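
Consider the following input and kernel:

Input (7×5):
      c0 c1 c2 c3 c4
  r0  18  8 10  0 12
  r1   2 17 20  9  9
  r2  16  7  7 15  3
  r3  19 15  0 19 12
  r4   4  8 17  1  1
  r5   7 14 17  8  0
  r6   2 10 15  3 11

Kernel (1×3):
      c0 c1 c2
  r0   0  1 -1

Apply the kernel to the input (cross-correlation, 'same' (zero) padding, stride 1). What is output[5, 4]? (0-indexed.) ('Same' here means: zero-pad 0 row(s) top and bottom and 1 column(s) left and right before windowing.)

The receptive field on the zero-padded input at this output position is [8 0 0]. Elementwise product with the kernel and sum: 0·1 + 0·-1.

0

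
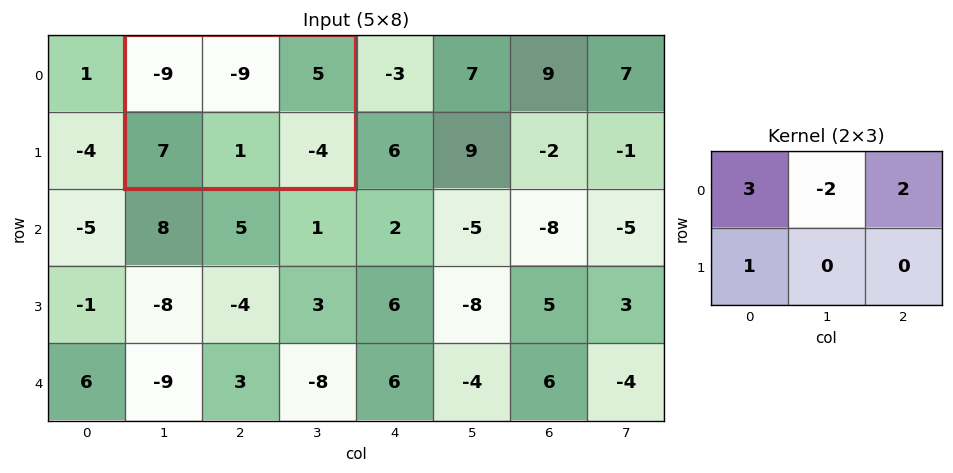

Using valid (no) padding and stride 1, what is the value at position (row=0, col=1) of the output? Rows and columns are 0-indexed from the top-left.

8

The receptive field on the input at this output position is [-9 -9 5 / 7 1 -4]. Elementwise product with the kernel and sum: -9·3 + -9·-2 + 5·2 + 7·1.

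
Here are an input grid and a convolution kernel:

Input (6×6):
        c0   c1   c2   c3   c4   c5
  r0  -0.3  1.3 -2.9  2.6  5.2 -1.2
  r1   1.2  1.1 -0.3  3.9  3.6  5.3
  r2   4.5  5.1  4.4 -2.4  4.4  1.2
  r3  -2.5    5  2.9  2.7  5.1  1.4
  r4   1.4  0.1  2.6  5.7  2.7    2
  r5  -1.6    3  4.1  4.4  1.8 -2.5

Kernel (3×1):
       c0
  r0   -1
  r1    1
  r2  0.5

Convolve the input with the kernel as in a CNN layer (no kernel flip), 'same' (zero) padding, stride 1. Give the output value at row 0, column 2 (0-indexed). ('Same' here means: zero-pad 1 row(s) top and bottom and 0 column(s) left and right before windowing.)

-3.05

The receptive field on the zero-padded input at this output position is [0 / -2.9 / -0.3]. Elementwise product with the kernel and sum: 0·-1 + -2.9·1 + -0.3·0.5.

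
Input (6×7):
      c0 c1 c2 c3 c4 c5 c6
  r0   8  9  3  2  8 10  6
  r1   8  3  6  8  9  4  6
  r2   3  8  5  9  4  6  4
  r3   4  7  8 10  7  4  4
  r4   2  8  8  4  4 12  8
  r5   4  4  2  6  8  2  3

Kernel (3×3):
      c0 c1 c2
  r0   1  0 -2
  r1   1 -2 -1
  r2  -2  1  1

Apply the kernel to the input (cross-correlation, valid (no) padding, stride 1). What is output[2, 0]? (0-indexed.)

The receptive field on the input at this output position is [3 8 5 / 4 7 8 / 2 8 8]. Elementwise product with the kernel and sum: 3·1 + 5·-2 + 4·1 + 7·-2 + 8·-1 + 2·-2 + 8·1 + 8·1.

-13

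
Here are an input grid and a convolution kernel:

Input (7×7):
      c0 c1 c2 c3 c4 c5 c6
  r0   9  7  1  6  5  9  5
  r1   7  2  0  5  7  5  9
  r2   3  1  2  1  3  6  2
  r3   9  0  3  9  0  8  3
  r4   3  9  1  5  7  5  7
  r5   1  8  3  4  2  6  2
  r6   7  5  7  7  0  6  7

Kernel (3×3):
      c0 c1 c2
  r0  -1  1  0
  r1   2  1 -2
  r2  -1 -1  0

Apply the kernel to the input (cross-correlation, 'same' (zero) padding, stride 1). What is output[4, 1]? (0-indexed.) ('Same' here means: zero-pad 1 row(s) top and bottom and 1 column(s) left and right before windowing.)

The receptive field on the zero-padded input at this output position is [9 0 3 / 3 9 1 / 1 8 3]. Elementwise product with the kernel and sum: 9·-1 + 0·1 + 3·2 + 9·1 + 1·-2 + 1·-1 + 8·-1.

-5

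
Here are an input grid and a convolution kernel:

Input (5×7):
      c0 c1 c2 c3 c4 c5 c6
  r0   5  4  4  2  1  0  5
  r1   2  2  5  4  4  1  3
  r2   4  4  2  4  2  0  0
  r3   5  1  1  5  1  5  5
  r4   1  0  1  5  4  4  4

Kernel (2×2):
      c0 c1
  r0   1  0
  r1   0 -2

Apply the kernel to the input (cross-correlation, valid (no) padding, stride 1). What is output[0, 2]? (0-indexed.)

-4

The receptive field on the input at this output position is [4 2 / 5 4]. Elementwise product with the kernel and sum: 4·1 + 4·-2.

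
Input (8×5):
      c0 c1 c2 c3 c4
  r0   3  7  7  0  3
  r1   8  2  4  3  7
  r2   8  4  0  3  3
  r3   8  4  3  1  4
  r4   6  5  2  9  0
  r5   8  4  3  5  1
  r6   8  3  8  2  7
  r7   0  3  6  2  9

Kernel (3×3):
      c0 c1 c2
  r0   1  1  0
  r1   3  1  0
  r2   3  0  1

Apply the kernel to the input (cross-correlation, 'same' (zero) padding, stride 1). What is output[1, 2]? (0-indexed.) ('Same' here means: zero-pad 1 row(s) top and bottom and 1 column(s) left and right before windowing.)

The receptive field on the zero-padded input at this output position is [7 7 0 / 2 4 3 / 4 0 3]. Elementwise product with the kernel and sum: 7·1 + 7·1 + 2·3 + 4·1 + 4·3 + 3·1.

39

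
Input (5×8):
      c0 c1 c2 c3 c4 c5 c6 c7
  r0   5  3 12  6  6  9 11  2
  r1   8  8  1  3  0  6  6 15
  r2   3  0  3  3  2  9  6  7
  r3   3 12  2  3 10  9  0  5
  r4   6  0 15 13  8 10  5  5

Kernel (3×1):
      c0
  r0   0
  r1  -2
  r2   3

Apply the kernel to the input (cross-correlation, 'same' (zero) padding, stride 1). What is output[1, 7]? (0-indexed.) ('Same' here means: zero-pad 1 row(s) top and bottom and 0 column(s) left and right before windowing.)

The receptive field on the zero-padded input at this output position is [2 / 15 / 7]. Elementwise product with the kernel and sum: 15·-2 + 7·3.

-9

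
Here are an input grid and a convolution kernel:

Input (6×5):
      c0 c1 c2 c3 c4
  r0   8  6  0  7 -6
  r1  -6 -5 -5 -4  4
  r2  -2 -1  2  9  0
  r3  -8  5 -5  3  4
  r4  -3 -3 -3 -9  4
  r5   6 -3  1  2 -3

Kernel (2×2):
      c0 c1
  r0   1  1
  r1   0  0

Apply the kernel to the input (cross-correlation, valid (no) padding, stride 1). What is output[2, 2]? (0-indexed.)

The receptive field on the input at this output position is [2 9 / -5 3]. Elementwise product with the kernel and sum: 2·1 + 9·1.

11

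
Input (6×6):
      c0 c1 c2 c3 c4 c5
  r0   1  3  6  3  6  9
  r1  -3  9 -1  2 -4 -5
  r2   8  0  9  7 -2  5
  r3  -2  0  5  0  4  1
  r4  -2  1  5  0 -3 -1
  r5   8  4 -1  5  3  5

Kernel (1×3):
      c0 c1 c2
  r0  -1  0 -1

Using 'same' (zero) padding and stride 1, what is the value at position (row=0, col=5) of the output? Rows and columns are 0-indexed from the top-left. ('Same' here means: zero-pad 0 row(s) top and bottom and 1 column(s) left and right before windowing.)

The receptive field on the zero-padded input at this output position is [6 9 0]. Elementwise product with the kernel and sum: 6·-1 + 0·-1.

-6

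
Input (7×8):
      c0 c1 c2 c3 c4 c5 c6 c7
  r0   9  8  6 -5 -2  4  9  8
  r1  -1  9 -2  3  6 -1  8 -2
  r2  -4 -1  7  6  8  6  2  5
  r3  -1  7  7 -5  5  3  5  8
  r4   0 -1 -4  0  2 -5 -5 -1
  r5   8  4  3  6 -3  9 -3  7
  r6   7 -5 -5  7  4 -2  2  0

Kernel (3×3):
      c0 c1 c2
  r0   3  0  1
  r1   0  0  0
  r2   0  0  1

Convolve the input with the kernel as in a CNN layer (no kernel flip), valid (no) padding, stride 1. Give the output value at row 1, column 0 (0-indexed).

2

The receptive field on the input at this output position is [-1 9 -2 / -4 -1 7 / -1 7 7]. Elementwise product with the kernel and sum: -1·3 + -2·1 + 7·1.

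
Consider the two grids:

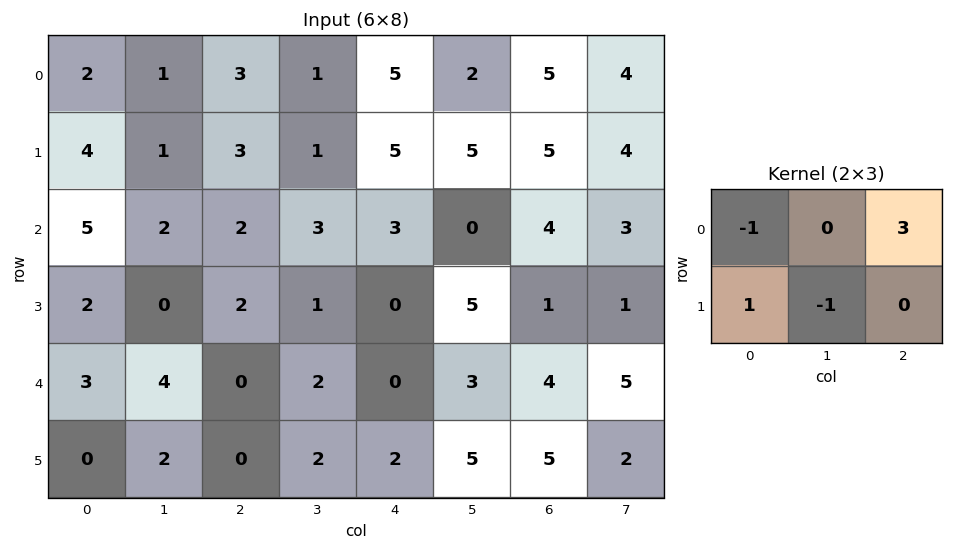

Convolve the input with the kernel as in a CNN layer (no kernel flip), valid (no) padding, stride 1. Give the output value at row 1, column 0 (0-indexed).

8

The receptive field on the input at this output position is [4 1 3 / 5 2 2]. Elementwise product with the kernel and sum: 4·-1 + 3·3 + 5·1 + 2·-1.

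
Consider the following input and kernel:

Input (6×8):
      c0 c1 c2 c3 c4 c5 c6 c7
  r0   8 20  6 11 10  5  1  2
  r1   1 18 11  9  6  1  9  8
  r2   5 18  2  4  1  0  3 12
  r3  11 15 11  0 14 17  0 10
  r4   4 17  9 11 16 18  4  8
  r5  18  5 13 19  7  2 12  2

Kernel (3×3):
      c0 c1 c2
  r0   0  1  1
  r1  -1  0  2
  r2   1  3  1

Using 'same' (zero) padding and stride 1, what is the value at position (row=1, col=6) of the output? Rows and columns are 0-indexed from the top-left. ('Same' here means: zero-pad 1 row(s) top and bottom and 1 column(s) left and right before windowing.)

39

The receptive field on the zero-padded input at this output position is [5 1 2 / 1 9 8 / 0 3 12]. Elementwise product with the kernel and sum: 1·1 + 2·1 + 1·-1 + 8·2 + 0·1 + 3·3 + 12·1.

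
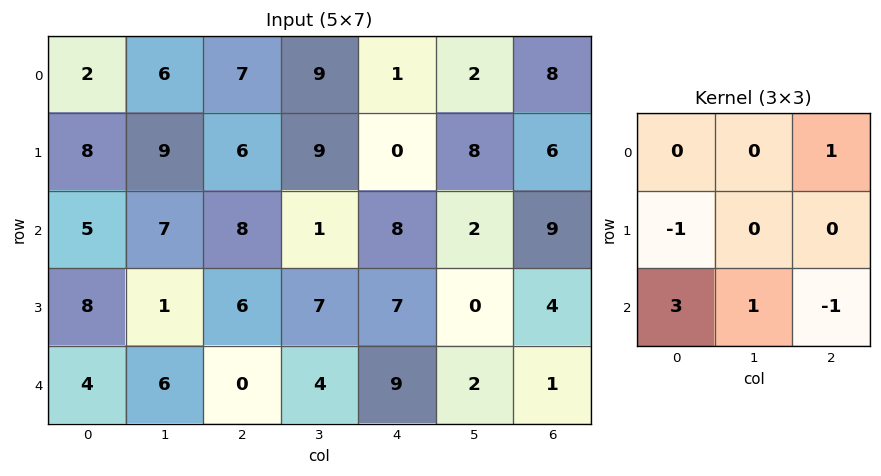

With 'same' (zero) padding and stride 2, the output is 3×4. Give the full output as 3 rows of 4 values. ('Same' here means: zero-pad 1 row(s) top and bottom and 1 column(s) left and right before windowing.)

-1 18 10 28
16 4 35 2
1 1 -4 -2

Output[0,0]: The receptive field on the zero-padded input at this output position is [0 0 0 / 0 2 6 / 0 8 9]. Elementwise product with the kernel and sum: 0·1 + 0·-1 + 0·3 + 8·1 + 9·-1.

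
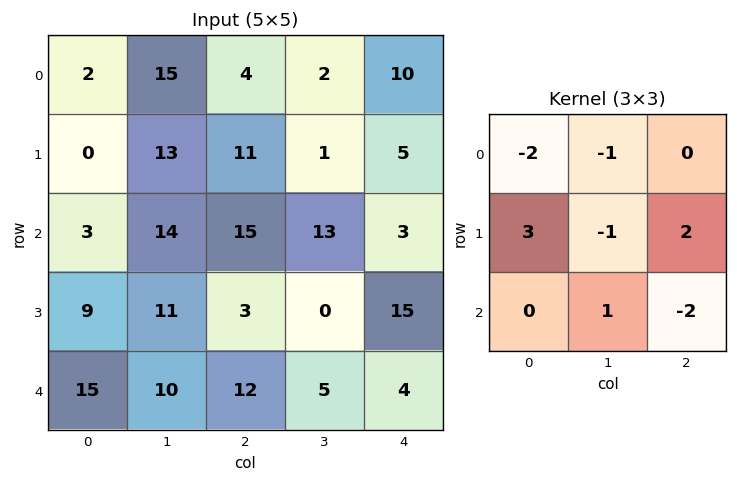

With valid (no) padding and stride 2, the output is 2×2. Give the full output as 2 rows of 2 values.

-26 39
-12 -7

Output[0,0]: The receptive field on the input at this output position is [2 15 4 / 0 13 11 / 3 14 15]. Elementwise product with the kernel and sum: 2·-2 + 15·-1 + 0·3 + 13·-1 + 11·2 + 14·1 + 15·-2.
Output[0,1]: The receptive field on the input at this output position is [4 2 10 / 11 1 5 / 15 13 3]. Elementwise product with the kernel and sum: 4·-2 + 2·-1 + 11·3 + 1·-1 + 5·2 + 13·1 + 3·-2.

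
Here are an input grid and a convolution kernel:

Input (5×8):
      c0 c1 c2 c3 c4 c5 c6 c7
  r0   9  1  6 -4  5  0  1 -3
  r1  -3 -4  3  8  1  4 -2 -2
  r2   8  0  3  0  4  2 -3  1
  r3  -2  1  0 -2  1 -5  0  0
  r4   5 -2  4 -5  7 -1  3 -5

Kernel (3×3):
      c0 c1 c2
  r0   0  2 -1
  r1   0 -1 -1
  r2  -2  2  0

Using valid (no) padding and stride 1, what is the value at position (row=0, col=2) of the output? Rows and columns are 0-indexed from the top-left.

-28

The receptive field on the input at this output position is [6 -4 5 / 3 8 1 / 3 0 4]. Elementwise product with the kernel and sum: -4·2 + 5·-1 + 8·-1 + 1·-1 + 3·-2 + 0·2.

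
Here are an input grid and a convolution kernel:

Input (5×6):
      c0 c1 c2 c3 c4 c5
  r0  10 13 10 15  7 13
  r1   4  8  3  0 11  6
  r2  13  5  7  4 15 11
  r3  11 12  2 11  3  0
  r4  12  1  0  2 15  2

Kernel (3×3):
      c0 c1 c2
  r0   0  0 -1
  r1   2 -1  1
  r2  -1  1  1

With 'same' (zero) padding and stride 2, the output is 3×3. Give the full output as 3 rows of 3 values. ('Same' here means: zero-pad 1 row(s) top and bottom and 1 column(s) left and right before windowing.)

Output[0,0]: The receptive field on the zero-padded input at this output position is [0 0 0 / 0 10 13 / 0 4 8]. Elementwise product with the kernel and sum: 0·-1 + 0·2 + 10·-1 + 13·1 + 0·-1 + 4·1 + 8·1.

15 26 53
7 8 -10
-23 -7 -9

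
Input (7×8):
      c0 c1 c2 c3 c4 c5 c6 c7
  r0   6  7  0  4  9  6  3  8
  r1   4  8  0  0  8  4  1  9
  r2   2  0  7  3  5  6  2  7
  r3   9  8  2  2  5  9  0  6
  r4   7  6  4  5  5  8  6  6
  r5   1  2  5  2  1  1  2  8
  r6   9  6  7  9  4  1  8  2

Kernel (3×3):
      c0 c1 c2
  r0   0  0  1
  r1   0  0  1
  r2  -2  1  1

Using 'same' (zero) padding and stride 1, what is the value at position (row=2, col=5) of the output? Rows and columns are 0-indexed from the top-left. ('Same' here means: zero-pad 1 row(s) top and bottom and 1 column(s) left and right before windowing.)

The receptive field on the zero-padded input at this output position is [8 4 1 / 5 6 2 / 5 9 0]. Elementwise product with the kernel and sum: 1·1 + 2·1 + 5·-2 + 9·1 + 0·1.

2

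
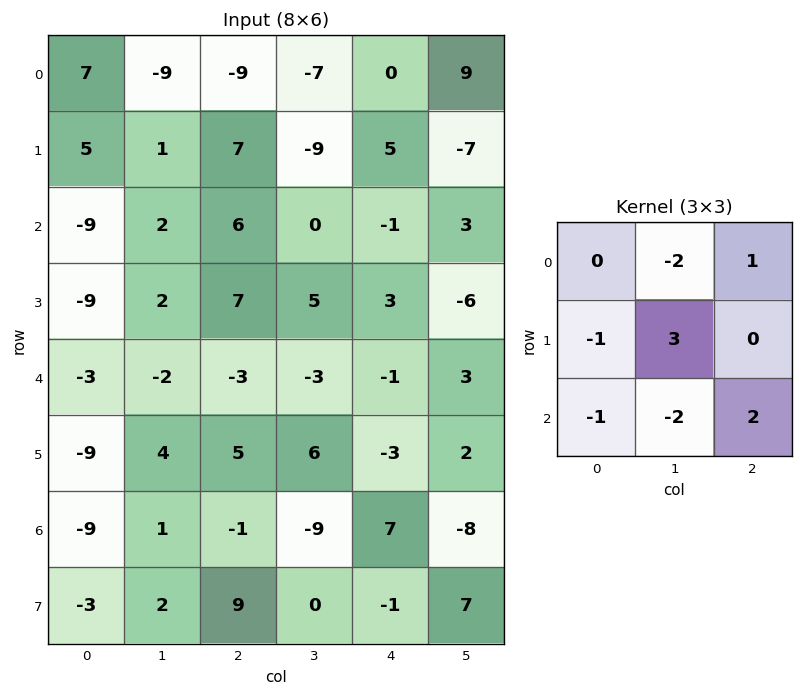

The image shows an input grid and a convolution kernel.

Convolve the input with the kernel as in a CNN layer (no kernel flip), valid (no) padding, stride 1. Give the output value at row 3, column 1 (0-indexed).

-18

The receptive field on the input at this output position is [2 7 5 / -2 -3 -3 / 4 5 6]. Elementwise product with the kernel and sum: 7·-2 + 5·1 + -2·-1 + -3·3 + 4·-1 + 5·-2 + 6·2.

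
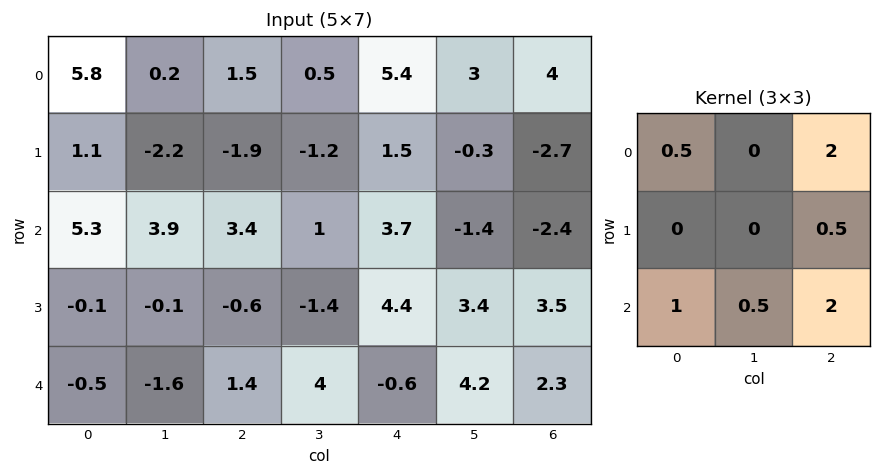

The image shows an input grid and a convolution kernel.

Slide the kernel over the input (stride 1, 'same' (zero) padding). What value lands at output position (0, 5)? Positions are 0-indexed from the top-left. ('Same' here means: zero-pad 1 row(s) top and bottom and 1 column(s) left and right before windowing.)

The receptive field on the zero-padded input at this output position is [0 0 0 / 5.4 3 4 / 1.5 -0.3 -2.7]. Elementwise product with the kernel and sum: 0·0.5 + 0·2 + 4·0.5 + 1.5·1 + -0.3·0.5 + -2.7·2.

-2.05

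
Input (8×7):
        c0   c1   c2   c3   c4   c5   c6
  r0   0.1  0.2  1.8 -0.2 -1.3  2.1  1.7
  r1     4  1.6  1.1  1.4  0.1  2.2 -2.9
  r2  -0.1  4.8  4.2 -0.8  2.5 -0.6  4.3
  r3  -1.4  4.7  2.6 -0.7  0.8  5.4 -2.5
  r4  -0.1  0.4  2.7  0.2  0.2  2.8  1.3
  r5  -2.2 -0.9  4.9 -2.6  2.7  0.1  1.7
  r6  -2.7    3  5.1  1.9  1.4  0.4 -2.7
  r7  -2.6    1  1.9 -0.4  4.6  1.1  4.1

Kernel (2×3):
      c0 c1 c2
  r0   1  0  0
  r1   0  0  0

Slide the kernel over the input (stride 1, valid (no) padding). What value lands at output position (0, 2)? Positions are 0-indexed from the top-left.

The receptive field on the input at this output position is [1.8 -0.2 -1.3 / 1.1 1.4 0.1]. Elementwise product with the kernel and sum: 1.8·1.

1.8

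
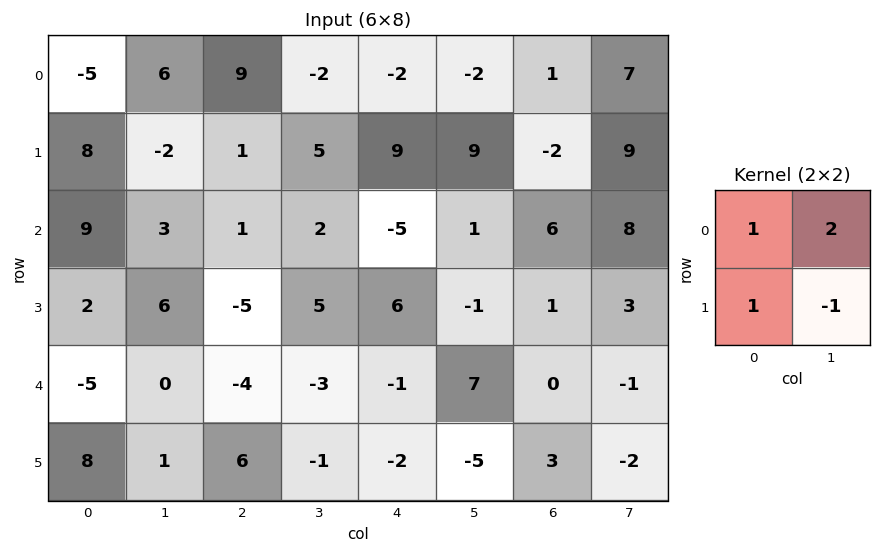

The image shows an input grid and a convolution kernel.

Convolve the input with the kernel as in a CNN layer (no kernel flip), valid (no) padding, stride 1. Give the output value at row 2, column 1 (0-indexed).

16

The receptive field on the input at this output position is [3 1 / 6 -5]. Elementwise product with the kernel and sum: 3·1 + 1·2 + 6·1 + -5·-1.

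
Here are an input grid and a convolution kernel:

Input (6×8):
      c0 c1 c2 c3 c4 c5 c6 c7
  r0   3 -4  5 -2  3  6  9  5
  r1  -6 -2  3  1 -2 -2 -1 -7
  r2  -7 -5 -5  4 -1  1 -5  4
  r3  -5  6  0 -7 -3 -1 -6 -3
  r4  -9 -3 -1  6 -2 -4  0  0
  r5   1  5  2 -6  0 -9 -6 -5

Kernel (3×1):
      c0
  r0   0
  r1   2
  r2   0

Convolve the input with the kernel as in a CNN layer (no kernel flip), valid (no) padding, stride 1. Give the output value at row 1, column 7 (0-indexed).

8

The receptive field on the input at this output position is [-7 / 4 / -3]. Elementwise product with the kernel and sum: 4·2.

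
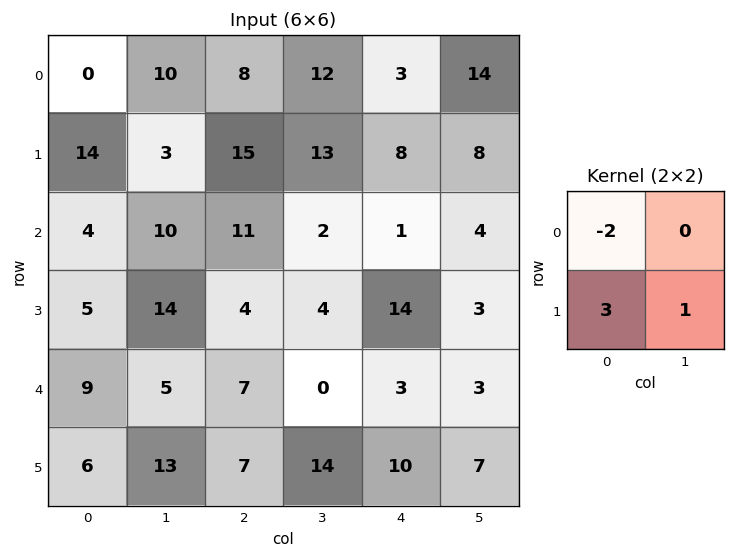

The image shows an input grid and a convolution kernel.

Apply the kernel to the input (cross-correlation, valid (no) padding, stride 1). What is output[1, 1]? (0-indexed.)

The receptive field on the input at this output position is [3 15 / 10 11]. Elementwise product with the kernel and sum: 3·-2 + 10·3 + 11·1.

35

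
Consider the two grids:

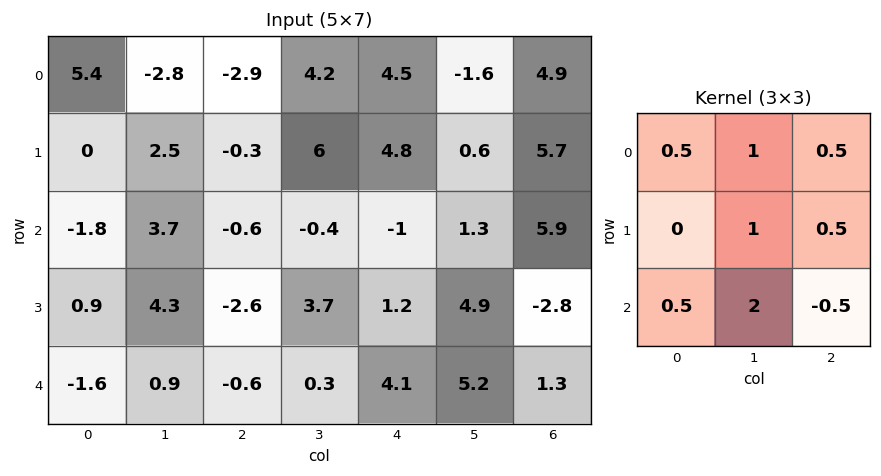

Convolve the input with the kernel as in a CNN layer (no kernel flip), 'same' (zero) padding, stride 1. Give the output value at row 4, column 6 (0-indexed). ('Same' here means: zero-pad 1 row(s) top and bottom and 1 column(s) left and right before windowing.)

0.95

The receptive field on the zero-padded input at this output position is [4.9 -2.8 0 / 5.2 1.3 0 / 0 0 0]. Elementwise product with the kernel and sum: 4.9·0.5 + -2.8·1 + 0·0.5 + 1.3·1 + 0·0.5 + 0·0.5 + 0·2 + 0·-0.5.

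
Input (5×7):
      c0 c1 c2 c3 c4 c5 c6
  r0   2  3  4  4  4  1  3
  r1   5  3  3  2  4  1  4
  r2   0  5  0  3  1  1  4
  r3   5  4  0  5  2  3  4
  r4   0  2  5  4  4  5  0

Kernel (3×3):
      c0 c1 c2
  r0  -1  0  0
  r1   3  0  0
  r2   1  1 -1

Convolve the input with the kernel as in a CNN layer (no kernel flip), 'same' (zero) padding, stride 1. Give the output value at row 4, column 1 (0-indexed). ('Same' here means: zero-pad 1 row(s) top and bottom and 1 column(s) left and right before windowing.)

The receptive field on the zero-padded input at this output position is [5 4 0 / 0 2 5 / 0 0 0]. Elementwise product with the kernel and sum: 5·-1 + 0·3 + 0·1 + 0·1 + 0·-1.

-5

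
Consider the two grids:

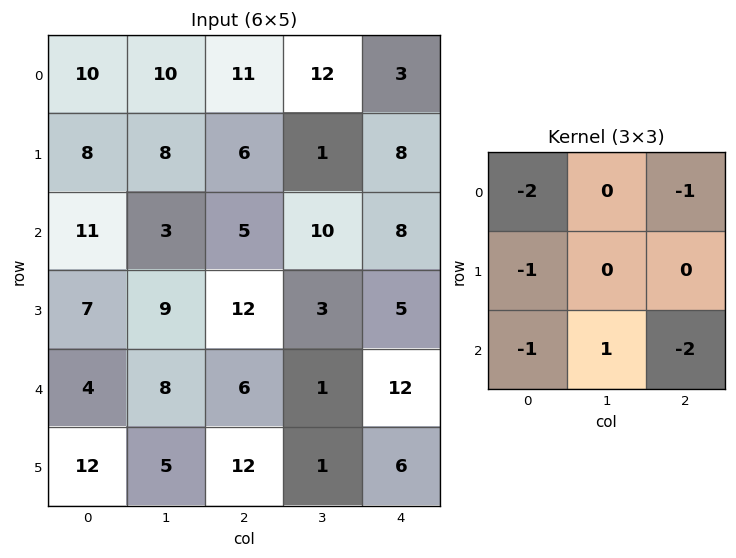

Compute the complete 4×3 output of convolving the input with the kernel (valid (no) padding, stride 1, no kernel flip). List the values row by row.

-57 -58 -42
-55 -23 -44
-42 -29 -59
-61 -24 -58

Output[0,0]: The receptive field on the input at this output position is [10 10 11 / 8 8 6 / 11 3 5]. Elementwise product with the kernel and sum: 10·-2 + 11·-1 + 8·-1 + 11·-1 + 3·1 + 5·-2.
Output[0,1]: The receptive field on the input at this output position is [10 11 12 / 8 6 1 / 3 5 10]. Elementwise product with the kernel and sum: 10·-2 + 12·-1 + 8·-1 + 3·-1 + 5·1 + 10·-2.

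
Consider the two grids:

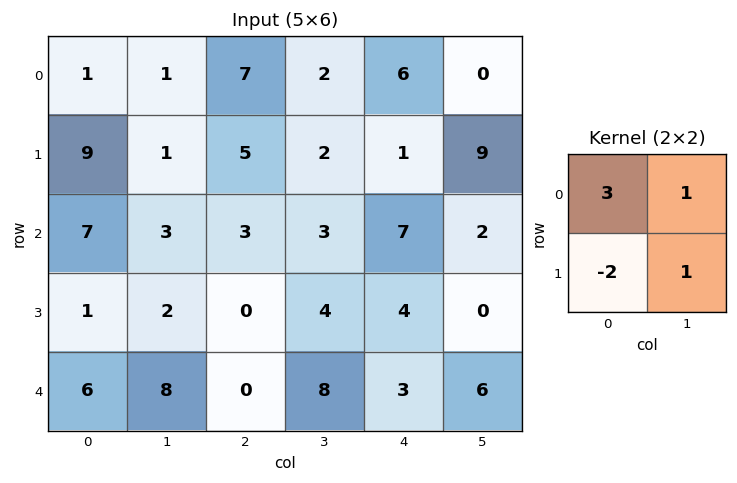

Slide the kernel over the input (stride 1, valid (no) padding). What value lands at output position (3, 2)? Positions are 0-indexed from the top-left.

The receptive field on the input at this output position is [0 4 / 0 8]. Elementwise product with the kernel and sum: 0·3 + 4·1 + 0·-2 + 8·1.

12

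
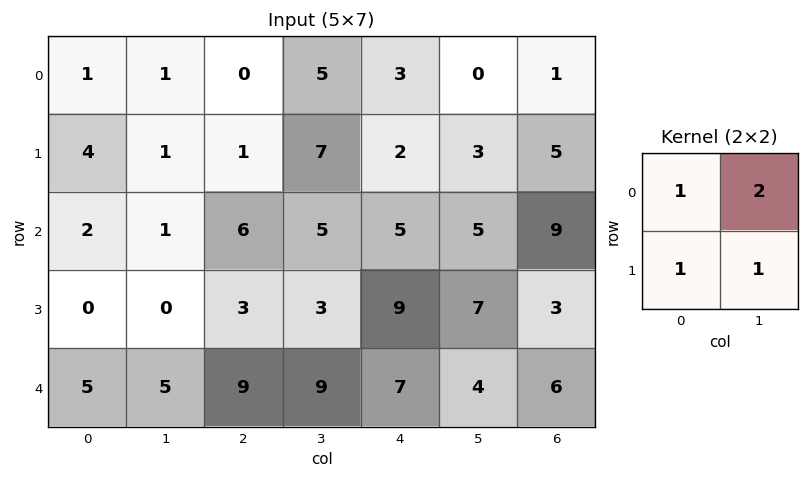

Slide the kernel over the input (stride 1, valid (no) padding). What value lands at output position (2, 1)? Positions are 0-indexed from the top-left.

16

The receptive field on the input at this output position is [1 6 / 0 3]. Elementwise product with the kernel and sum: 1·1 + 6·2 + 0·1 + 3·1.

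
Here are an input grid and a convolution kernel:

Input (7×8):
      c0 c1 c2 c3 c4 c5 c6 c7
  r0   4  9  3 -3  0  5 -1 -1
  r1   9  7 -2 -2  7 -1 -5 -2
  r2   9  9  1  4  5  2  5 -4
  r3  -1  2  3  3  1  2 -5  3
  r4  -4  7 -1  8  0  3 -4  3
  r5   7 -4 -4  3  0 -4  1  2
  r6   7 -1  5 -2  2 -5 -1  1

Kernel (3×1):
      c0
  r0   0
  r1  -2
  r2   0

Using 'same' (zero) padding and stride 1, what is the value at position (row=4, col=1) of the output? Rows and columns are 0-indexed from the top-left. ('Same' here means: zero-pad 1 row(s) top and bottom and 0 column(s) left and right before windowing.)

-14

The receptive field on the zero-padded input at this output position is [2 / 7 / -4]. Elementwise product with the kernel and sum: 7·-2.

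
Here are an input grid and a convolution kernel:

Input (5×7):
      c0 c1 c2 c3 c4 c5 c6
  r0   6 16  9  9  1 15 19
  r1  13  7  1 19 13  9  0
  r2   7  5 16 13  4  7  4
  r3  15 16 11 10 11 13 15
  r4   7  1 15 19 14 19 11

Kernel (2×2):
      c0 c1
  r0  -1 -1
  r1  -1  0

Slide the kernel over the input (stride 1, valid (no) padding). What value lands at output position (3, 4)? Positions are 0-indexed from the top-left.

The receptive field on the input at this output position is [11 13 / 14 19]. Elementwise product with the kernel and sum: 11·-1 + 13·-1 + 14·-1.

-38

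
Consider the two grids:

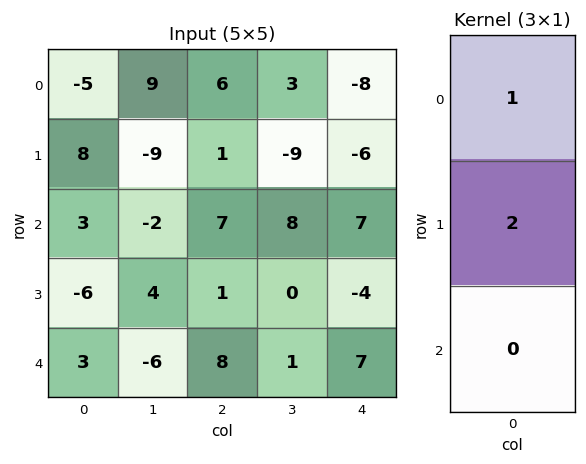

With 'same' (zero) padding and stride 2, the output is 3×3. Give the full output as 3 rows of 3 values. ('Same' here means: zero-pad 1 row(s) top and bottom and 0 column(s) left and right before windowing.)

-10 12 -16
14 15 8
0 17 10

Output[0,0]: The receptive field on the zero-padded input at this output position is [0 / -5 / 8]. Elementwise product with the kernel and sum: 0·1 + -5·2.
Output[0,1]: The receptive field on the zero-padded input at this output position is [0 / 6 / 1]. Elementwise product with the kernel and sum: 0·1 + 6·2.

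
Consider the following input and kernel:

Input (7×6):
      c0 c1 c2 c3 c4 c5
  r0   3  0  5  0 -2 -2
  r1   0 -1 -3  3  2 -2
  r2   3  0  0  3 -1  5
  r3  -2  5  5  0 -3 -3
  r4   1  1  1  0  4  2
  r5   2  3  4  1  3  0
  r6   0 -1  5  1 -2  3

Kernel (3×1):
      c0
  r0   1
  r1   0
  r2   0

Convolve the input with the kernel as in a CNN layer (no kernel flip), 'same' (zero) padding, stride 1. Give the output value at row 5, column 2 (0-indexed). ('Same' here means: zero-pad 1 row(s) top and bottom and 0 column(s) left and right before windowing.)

The receptive field on the zero-padded input at this output position is [1 / 4 / 5]. Elementwise product with the kernel and sum: 1·1.

1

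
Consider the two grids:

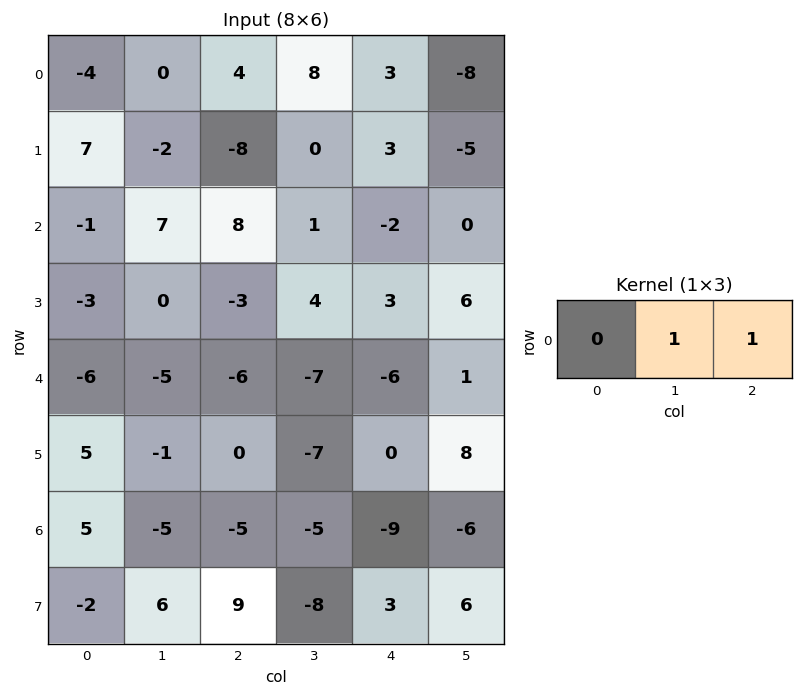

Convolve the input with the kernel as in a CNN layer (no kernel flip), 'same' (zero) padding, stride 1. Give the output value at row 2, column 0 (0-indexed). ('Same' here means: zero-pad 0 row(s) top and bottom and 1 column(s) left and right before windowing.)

6

The receptive field on the zero-padded input at this output position is [0 -1 7]. Elementwise product with the kernel and sum: -1·1 + 7·1.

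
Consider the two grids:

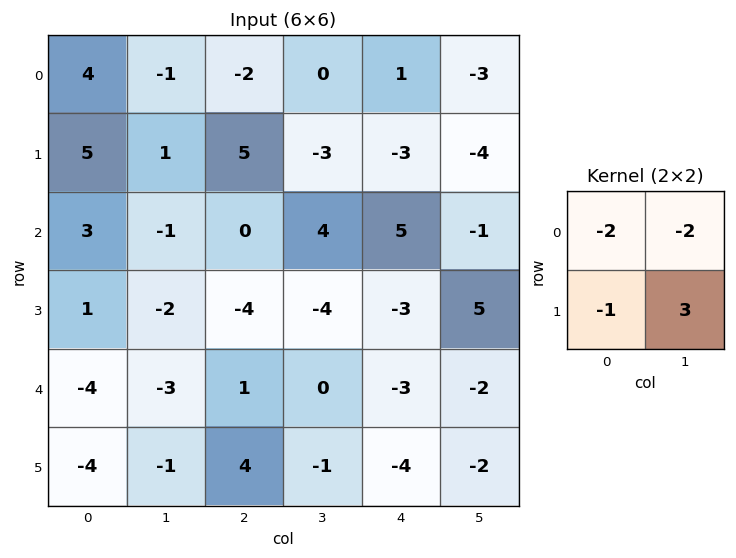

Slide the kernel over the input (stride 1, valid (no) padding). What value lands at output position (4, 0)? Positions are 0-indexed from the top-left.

15

The receptive field on the input at this output position is [-4 -3 / -4 -1]. Elementwise product with the kernel and sum: -4·-2 + -3·-2 + -4·-1 + -1·3.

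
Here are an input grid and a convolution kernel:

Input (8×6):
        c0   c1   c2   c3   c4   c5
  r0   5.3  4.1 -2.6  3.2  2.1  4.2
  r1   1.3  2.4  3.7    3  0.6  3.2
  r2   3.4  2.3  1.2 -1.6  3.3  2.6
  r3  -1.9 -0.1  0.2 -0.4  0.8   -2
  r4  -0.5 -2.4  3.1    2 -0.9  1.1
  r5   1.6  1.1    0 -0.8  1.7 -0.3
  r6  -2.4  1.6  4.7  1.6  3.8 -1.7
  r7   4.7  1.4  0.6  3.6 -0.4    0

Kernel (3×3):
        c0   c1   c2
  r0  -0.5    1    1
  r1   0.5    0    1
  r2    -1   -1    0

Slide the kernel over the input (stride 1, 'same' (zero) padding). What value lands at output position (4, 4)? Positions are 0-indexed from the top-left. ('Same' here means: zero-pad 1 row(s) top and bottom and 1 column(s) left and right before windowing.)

The receptive field on the zero-padded input at this output position is [-0.4 0.8 -2 / 2 -0.9 1.1 / -0.8 1.7 -0.3]. Elementwise product with the kernel and sum: -0.4·-0.5 + 0.8·1 + -2·1 + 2·0.5 + 1.1·1 + -0.8·-1 + 1.7·-1.

0.2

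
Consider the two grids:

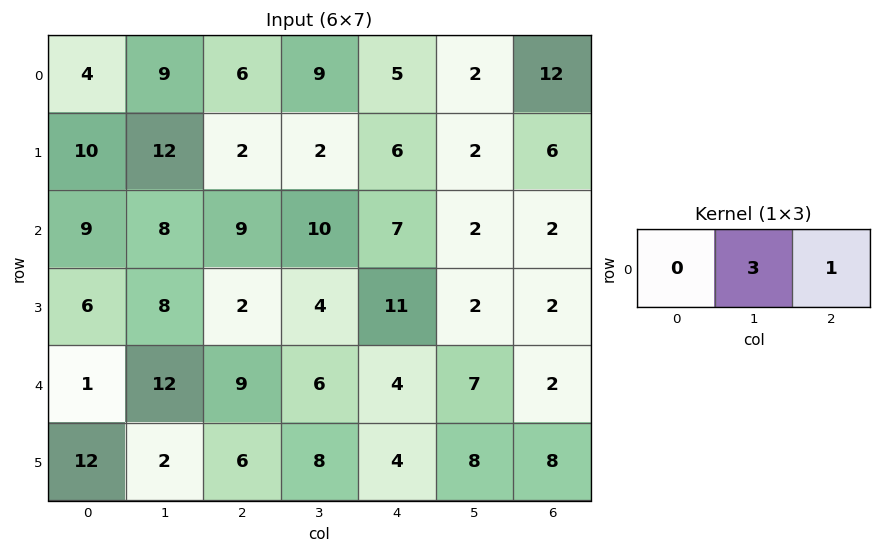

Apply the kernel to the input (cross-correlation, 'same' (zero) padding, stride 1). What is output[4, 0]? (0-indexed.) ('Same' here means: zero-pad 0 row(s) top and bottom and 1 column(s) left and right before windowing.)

15

The receptive field on the zero-padded input at this output position is [0 1 12]. Elementwise product with the kernel and sum: 1·3 + 12·1.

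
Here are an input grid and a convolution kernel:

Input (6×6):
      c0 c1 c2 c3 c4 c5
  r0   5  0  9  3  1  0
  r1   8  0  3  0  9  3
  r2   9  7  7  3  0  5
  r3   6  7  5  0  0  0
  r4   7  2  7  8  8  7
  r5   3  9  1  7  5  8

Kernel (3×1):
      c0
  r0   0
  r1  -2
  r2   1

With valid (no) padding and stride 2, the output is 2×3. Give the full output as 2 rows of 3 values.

Output[0,0]: The receptive field on the input at this output position is [5 / 8 / 9]. Elementwise product with the kernel and sum: 8·-2 + 9·1.

-7 1 -18
-5 -3 8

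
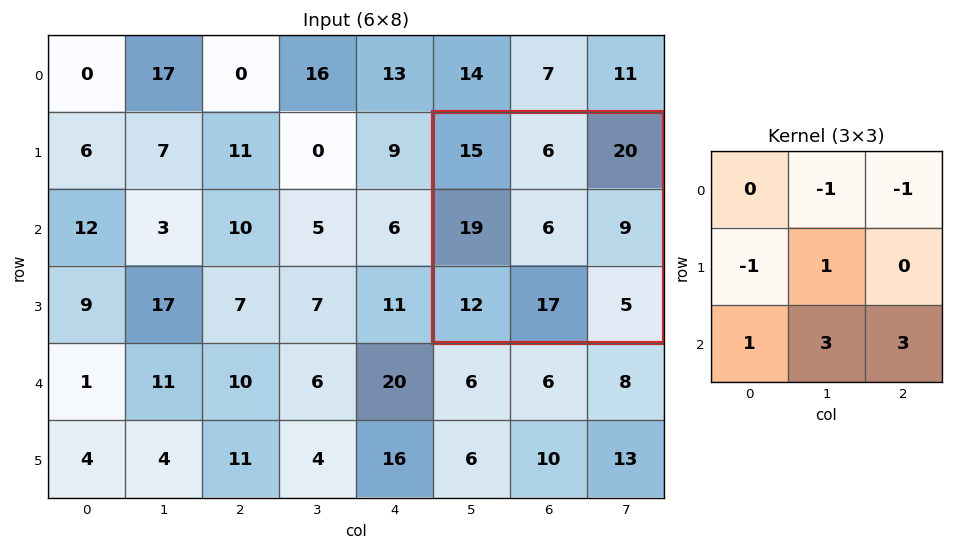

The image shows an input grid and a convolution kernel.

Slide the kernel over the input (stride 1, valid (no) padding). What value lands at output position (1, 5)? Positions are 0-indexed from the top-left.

39

The receptive field on the input at this output position is [15 6 20 / 19 6 9 / 12 17 5]. Elementwise product with the kernel and sum: 6·-1 + 20·-1 + 19·-1 + 6·1 + 12·1 + 17·3 + 5·3.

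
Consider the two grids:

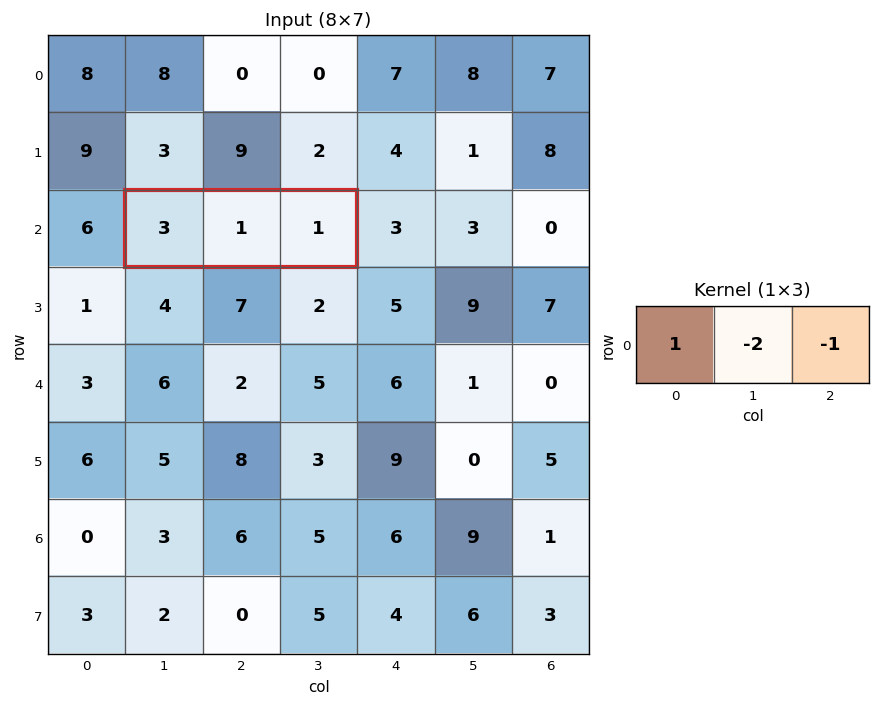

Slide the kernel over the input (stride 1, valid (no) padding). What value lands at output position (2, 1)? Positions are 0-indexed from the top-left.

The receptive field on the input at this output position is [3 1 1]. Elementwise product with the kernel and sum: 3·1 + 1·-2 + 1·-1.

0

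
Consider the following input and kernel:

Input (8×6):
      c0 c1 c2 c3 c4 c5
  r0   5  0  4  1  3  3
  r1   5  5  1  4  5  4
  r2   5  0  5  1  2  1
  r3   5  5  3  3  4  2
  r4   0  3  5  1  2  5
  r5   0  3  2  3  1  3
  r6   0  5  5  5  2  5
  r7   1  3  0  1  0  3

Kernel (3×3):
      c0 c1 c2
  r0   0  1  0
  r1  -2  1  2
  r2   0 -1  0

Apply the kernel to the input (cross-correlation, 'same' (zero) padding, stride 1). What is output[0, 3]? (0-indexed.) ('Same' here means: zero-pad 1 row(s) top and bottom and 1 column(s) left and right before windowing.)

-5

The receptive field on the zero-padded input at this output position is [0 0 0 / 4 1 3 / 1 4 5]. Elementwise product with the kernel and sum: 0·1 + 4·-2 + 1·1 + 3·2 + 4·-1.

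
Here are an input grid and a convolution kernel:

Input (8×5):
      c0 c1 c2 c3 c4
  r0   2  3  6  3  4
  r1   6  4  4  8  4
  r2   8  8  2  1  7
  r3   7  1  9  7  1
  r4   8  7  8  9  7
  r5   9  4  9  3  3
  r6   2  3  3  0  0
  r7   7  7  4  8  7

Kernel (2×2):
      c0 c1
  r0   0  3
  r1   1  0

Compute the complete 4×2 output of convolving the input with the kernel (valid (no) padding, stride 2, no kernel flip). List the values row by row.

15 13
31 12
30 36
16 4

Output[0,0]: The receptive field on the input at this output position is [2 3 / 6 4]. Elementwise product with the kernel and sum: 3·3 + 6·1.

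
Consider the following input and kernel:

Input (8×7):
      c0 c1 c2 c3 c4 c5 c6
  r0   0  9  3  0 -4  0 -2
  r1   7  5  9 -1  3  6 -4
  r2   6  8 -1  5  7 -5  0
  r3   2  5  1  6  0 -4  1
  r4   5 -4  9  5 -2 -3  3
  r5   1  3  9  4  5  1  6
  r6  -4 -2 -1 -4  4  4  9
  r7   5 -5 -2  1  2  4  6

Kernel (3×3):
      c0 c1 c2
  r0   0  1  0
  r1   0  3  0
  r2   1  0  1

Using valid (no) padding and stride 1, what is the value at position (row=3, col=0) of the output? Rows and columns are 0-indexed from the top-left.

3

The receptive field on the input at this output position is [2 5 1 / 5 -4 9 / 1 3 9]. Elementwise product with the kernel and sum: 5·1 + -4·3 + 1·1 + 9·1.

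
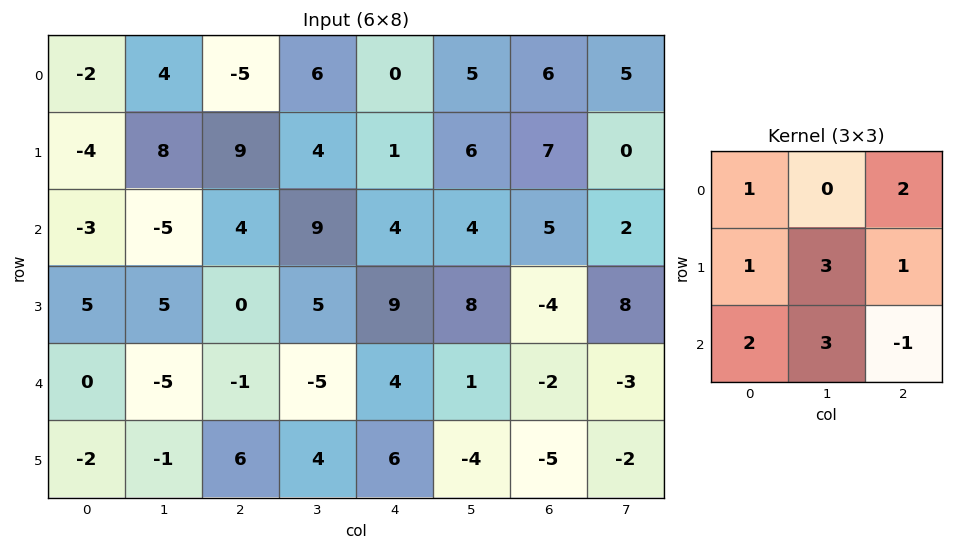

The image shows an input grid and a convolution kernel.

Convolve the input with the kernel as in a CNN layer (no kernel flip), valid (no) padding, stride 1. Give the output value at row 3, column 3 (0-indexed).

59

The receptive field on the input at this output position is [5 9 8 / -5 4 1 / 4 6 -4]. Elementwise product with the kernel and sum: 5·1 + 8·2 + -5·1 + 4·3 + 1·1 + 4·2 + 6·3 + -4·-1.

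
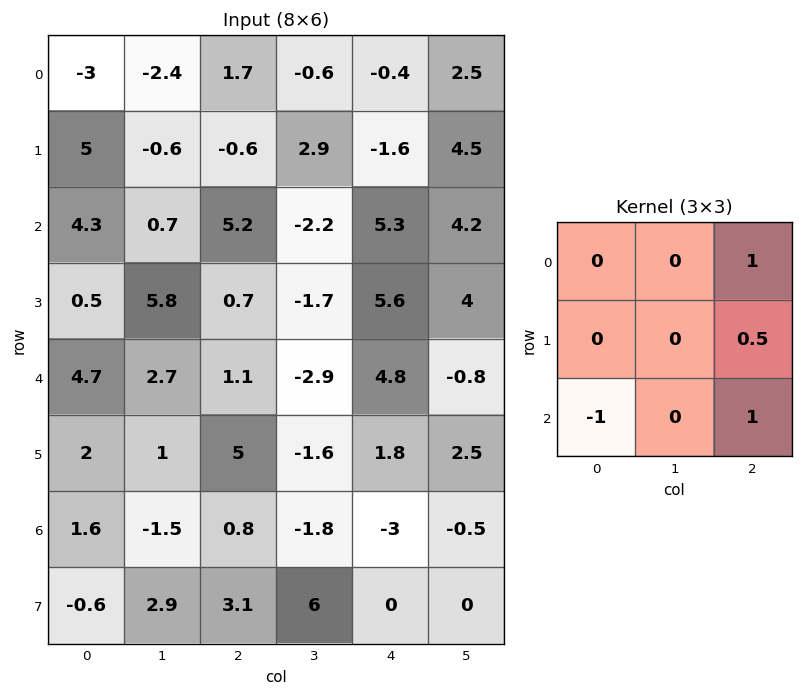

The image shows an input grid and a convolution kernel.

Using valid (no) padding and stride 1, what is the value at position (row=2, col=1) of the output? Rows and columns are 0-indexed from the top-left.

-8.65

The receptive field on the input at this output position is [0.7 5.2 -2.2 / 5.8 0.7 -1.7 / 2.7 1.1 -2.9]. Elementwise product with the kernel and sum: -2.2·1 + -1.7·0.5 + 2.7·-1 + -2.9·1.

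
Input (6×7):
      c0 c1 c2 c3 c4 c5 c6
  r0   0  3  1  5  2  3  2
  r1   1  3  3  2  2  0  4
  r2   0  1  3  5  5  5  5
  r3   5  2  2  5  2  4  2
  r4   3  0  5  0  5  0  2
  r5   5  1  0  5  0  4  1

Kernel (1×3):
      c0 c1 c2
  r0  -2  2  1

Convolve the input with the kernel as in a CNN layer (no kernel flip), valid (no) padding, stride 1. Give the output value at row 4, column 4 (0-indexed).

-8

The receptive field on the input at this output position is [5 0 2]. Elementwise product with the kernel and sum: 5·-2 + 0·2 + 2·1.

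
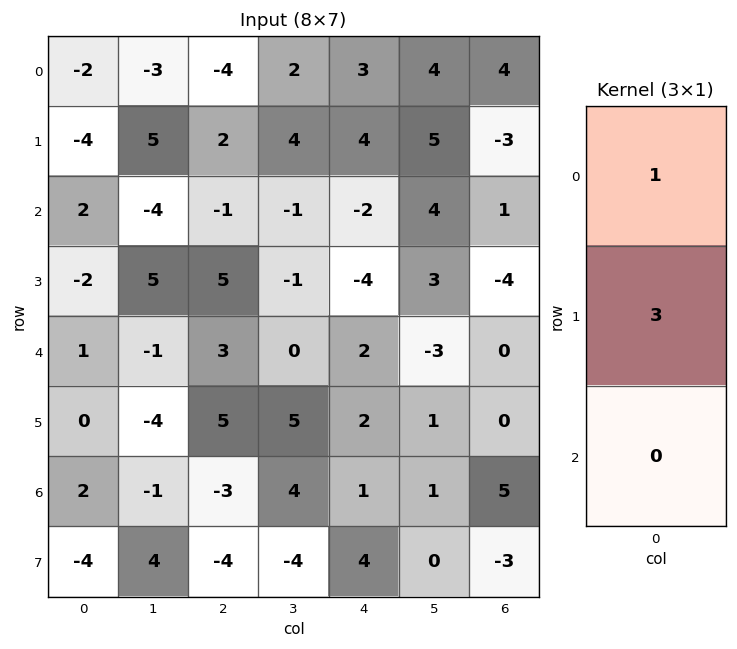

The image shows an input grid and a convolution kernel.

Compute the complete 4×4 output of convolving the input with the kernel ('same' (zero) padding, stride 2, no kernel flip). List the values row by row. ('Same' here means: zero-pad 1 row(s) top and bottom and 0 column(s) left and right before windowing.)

Output[0,0]: The receptive field on the zero-padded input at this output position is [0 / -2 / -4]. Elementwise product with the kernel and sum: 0·1 + -2·3.

-6 -12 9 12
2 -1 -2 0
1 14 2 -4
6 -4 5 15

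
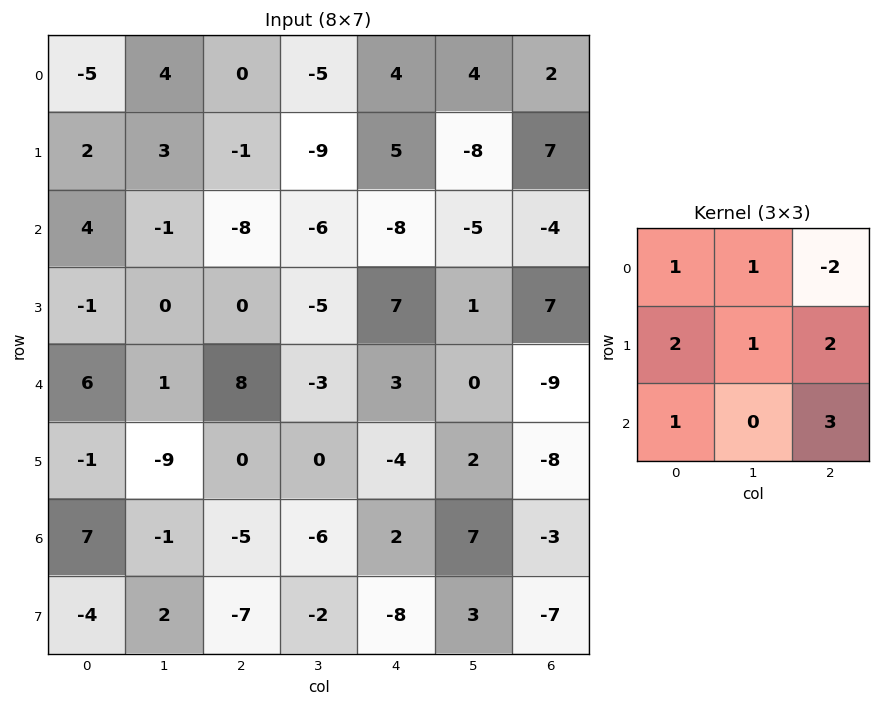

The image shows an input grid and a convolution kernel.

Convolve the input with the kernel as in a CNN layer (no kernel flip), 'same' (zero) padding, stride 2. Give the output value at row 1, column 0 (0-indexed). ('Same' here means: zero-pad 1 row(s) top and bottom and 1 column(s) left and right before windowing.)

-2

The receptive field on the zero-padded input at this output position is [0 2 3 / 0 4 -1 / 0 -1 0]. Elementwise product with the kernel and sum: 0·1 + 2·1 + 3·-2 + 0·2 + 4·1 + -1·2 + 0·1 + 0·3.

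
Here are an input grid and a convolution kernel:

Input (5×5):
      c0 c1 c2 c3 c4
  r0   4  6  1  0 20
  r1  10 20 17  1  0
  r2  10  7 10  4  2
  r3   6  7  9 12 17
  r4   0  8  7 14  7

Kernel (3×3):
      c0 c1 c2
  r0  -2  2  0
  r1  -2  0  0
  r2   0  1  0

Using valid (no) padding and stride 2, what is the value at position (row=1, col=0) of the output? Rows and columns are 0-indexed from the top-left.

-10

The receptive field on the input at this output position is [10 7 10 / 6 7 9 / 0 8 7]. Elementwise product with the kernel and sum: 10·-2 + 7·2 + 6·-2 + 8·1.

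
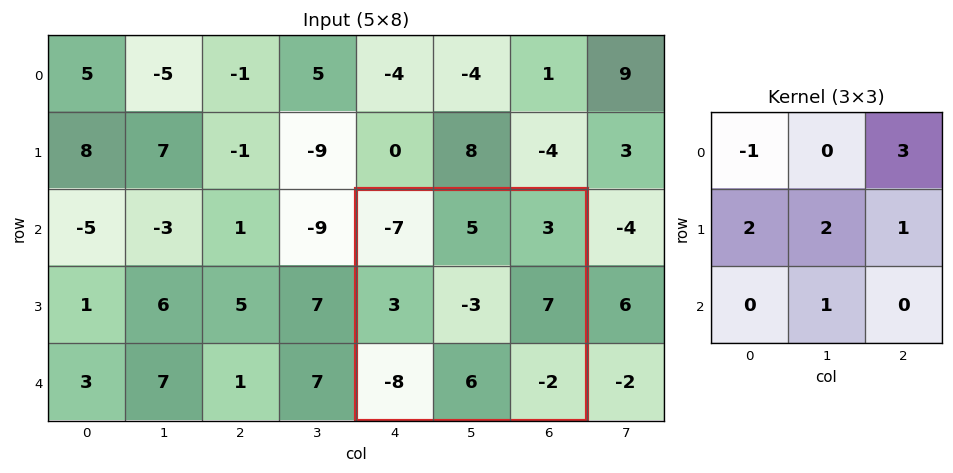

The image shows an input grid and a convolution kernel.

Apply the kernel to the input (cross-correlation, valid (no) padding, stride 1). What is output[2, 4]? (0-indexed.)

29

The receptive field on the input at this output position is [-7 5 3 / 3 -3 7 / -8 6 -2]. Elementwise product with the kernel and sum: -7·-1 + 3·3 + 3·2 + -3·2 + 7·1 + 6·1.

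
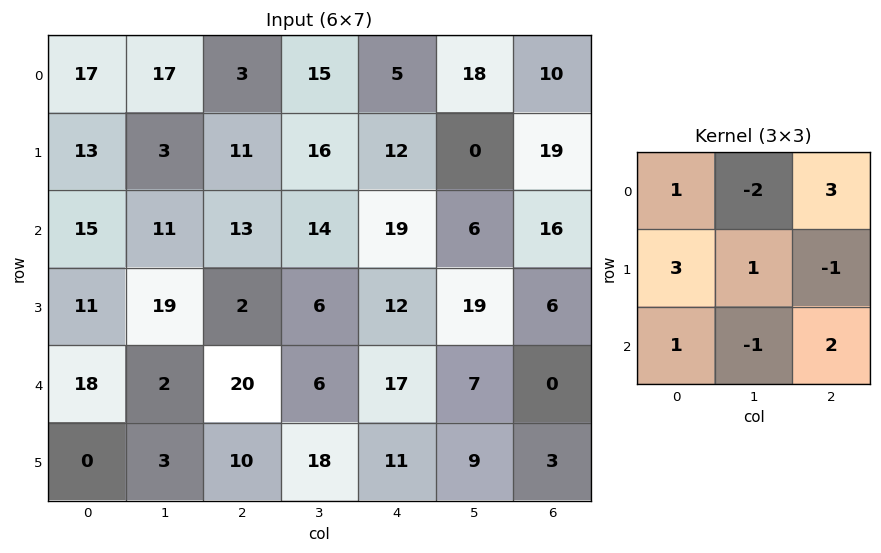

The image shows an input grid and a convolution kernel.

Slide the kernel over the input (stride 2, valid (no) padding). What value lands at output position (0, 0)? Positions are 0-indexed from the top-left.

53

The receptive field on the input at this output position is [17 17 3 / 13 3 11 / 15 11 13]. Elementwise product with the kernel and sum: 17·1 + 17·-2 + 3·3 + 13·3 + 3·1 + 11·-1 + 15·1 + 11·-1 + 13·2.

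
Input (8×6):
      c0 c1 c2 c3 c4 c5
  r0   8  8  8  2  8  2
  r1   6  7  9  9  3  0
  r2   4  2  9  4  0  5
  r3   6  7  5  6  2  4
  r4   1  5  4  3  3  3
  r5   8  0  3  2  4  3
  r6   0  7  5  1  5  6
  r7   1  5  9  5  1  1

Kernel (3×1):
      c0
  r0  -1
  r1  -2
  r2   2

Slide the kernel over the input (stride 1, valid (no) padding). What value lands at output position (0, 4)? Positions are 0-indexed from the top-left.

The receptive field on the input at this output position is [8 / 3 / 0]. Elementwise product with the kernel and sum: 8·-1 + 3·-2 + 0·2.

-14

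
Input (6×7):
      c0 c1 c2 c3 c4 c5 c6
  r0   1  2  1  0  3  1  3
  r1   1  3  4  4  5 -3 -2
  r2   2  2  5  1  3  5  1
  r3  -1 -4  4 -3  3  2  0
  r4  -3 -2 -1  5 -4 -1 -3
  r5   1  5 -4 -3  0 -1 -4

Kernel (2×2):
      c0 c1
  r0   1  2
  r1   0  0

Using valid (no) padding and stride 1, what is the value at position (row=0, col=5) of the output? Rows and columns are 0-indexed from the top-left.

7

The receptive field on the input at this output position is [1 3 / -3 -2]. Elementwise product with the kernel and sum: 1·1 + 3·2.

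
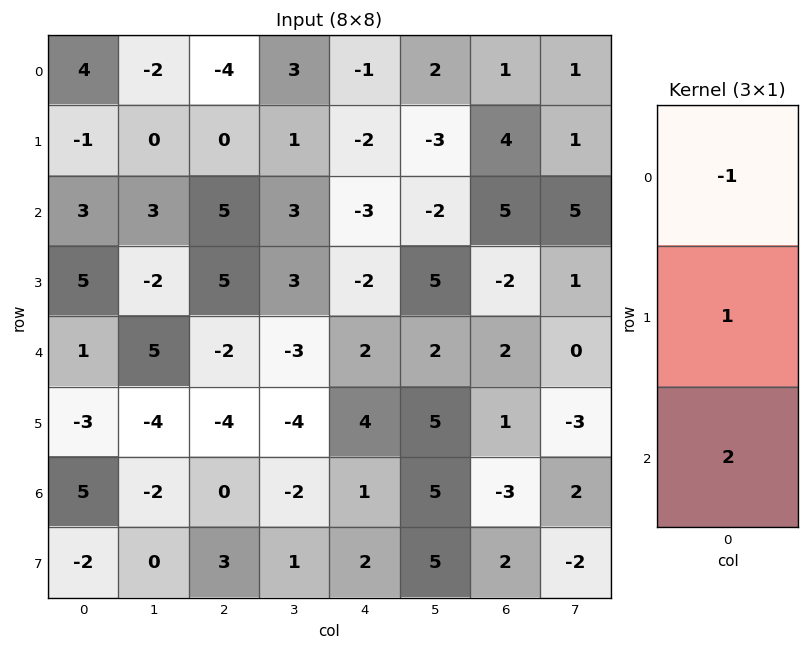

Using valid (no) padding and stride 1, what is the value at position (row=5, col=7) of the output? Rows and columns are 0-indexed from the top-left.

1

The receptive field on the input at this output position is [-3 / 2 / -2]. Elementwise product with the kernel and sum: -3·-1 + 2·1 + -2·2.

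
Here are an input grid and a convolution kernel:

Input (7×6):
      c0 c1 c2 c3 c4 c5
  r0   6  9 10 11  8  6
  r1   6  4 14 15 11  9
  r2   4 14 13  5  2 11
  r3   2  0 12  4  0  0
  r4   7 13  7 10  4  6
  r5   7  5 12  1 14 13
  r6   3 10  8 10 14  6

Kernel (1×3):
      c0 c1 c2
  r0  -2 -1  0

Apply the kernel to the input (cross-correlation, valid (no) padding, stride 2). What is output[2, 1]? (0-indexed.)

The receptive field on the input at this output position is [7 10 4]. Elementwise product with the kernel and sum: 7·-2 + 10·-1.

-24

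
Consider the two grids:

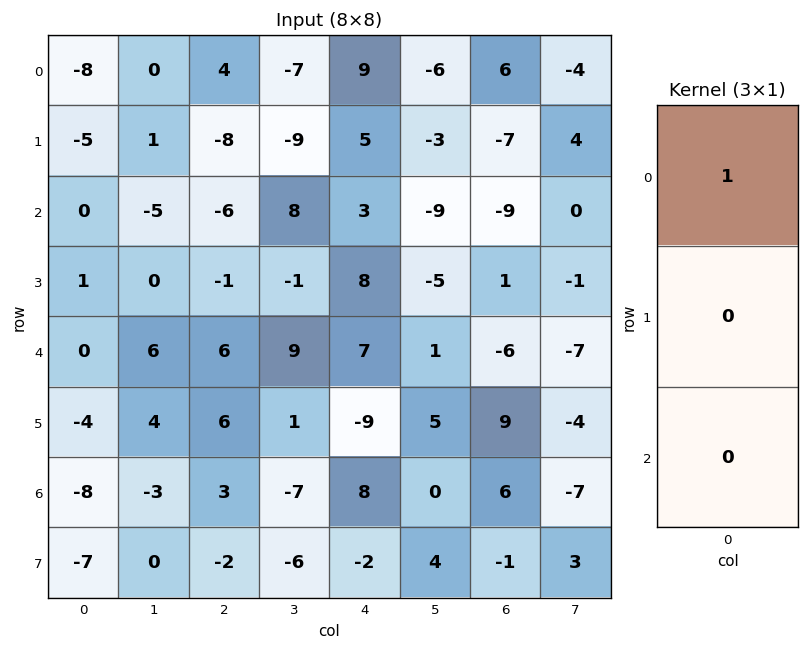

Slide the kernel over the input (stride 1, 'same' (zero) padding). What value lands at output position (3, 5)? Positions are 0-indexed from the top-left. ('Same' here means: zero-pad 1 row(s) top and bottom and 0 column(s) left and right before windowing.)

-9

The receptive field on the zero-padded input at this output position is [-9 / -5 / 1]. Elementwise product with the kernel and sum: -9·1.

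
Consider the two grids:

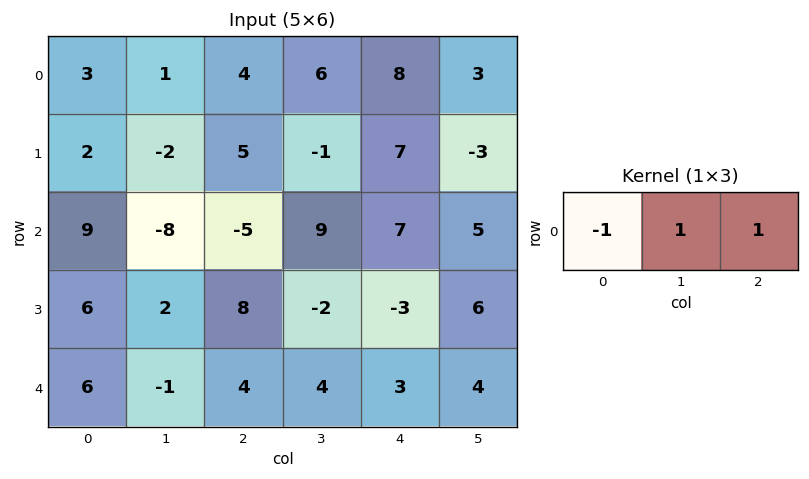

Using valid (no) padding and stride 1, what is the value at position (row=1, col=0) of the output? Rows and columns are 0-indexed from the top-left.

The receptive field on the input at this output position is [2 -2 5]. Elementwise product with the kernel and sum: 2·-1 + -2·1 + 5·1.

1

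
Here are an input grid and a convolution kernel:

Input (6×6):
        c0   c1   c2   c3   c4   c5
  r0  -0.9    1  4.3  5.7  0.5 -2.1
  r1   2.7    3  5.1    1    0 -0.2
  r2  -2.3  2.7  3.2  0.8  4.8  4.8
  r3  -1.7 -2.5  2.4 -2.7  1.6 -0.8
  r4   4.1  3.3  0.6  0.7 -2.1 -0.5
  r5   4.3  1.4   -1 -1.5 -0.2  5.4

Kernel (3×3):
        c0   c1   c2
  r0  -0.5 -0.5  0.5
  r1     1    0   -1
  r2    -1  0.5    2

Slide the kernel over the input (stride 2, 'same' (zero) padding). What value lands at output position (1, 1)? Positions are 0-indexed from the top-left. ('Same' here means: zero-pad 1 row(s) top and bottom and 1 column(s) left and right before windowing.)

-3.35

The receptive field on the zero-padded input at this output position is [3 5.1 1 / 2.7 3.2 0.8 / -2.5 2.4 -2.7]. Elementwise product with the kernel and sum: 3·-0.5 + 5.1·-0.5 + 1·0.5 + 2.7·1 + 0.8·-1 + -2.5·-1 + 2.4·0.5 + -2.7·2.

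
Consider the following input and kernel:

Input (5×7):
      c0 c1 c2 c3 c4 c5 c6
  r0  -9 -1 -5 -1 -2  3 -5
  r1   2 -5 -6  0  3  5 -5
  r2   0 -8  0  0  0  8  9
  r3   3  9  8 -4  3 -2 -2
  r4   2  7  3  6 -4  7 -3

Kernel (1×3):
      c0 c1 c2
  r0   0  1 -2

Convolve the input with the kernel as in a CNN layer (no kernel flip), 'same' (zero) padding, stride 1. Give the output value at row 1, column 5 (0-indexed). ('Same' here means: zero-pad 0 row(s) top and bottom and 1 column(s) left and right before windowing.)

15

The receptive field on the zero-padded input at this output position is [3 5 -5]. Elementwise product with the kernel and sum: 5·1 + -5·-2.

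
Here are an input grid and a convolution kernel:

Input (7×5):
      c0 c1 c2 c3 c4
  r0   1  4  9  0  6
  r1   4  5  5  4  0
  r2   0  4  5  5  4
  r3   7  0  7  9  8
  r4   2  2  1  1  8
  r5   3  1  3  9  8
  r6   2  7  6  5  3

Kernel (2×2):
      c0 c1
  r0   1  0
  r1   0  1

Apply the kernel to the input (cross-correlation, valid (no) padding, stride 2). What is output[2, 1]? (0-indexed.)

The receptive field on the input at this output position is [1 1 / 3 9]. Elementwise product with the kernel and sum: 1·1 + 9·1.

10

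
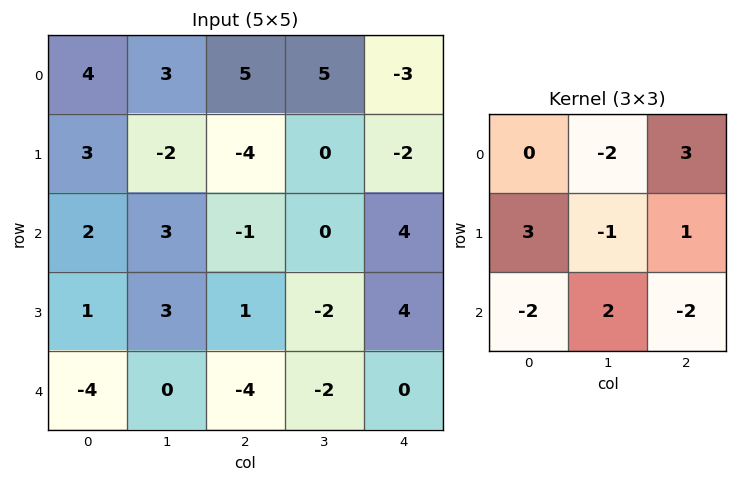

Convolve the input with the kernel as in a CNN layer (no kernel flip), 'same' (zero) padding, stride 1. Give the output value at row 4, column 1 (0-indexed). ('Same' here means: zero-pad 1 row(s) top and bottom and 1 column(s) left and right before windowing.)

The receptive field on the zero-padded input at this output position is [1 3 1 / -4 0 -4 / 0 0 0]. Elementwise product with the kernel and sum: 3·-2 + 1·3 + -4·3 + 0·-1 + -4·1 + 0·-2 + 0·2 + 0·-2.

-19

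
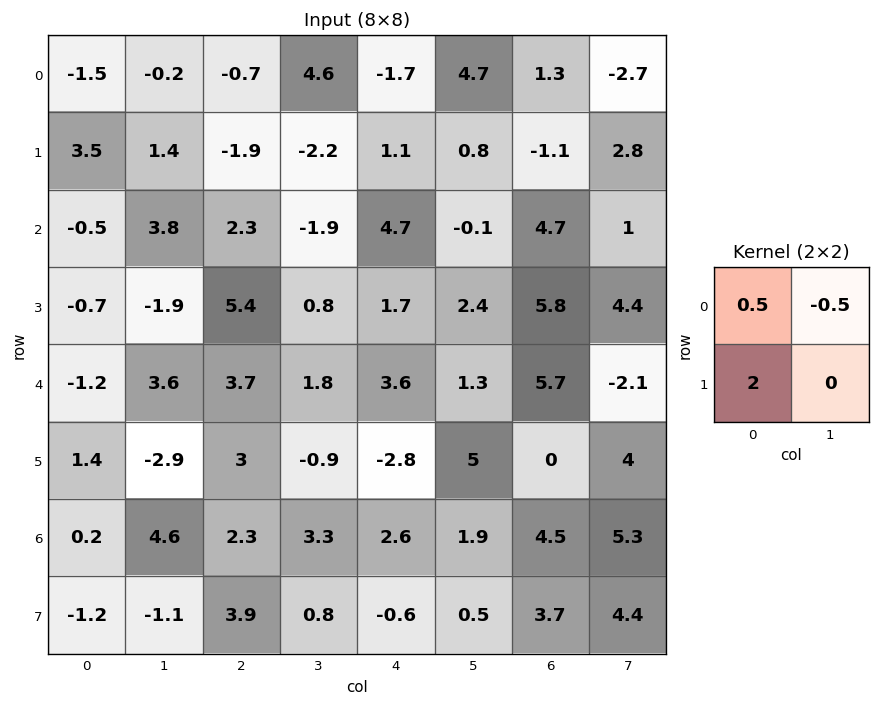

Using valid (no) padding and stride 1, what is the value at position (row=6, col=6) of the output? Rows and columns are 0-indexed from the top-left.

7

The receptive field on the input at this output position is [4.5 5.3 / 3.7 4.4]. Elementwise product with the kernel and sum: 4.5·0.5 + 5.3·-0.5 + 3.7·2.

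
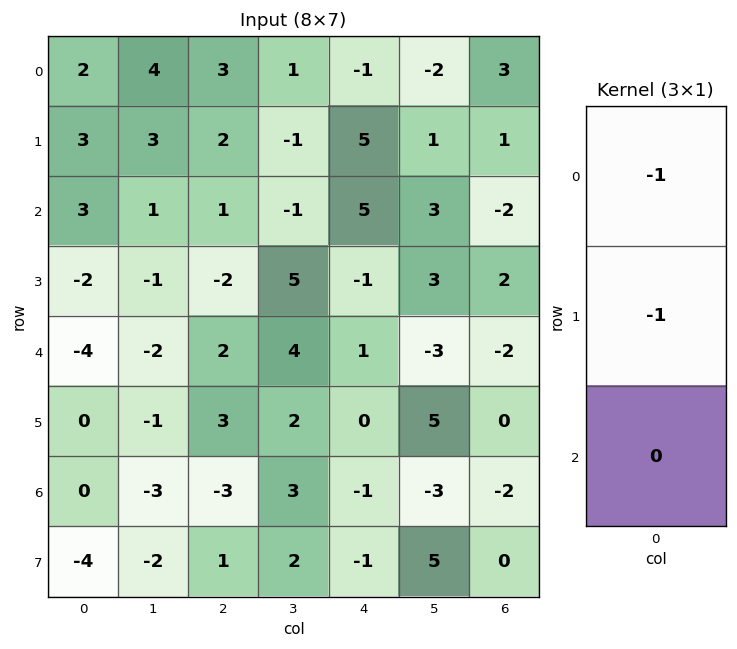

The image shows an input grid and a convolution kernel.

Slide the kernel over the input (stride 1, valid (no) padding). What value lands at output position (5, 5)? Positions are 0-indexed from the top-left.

The receptive field on the input at this output position is [5 / -3 / 5]. Elementwise product with the kernel and sum: 5·-1 + -3·-1.

-2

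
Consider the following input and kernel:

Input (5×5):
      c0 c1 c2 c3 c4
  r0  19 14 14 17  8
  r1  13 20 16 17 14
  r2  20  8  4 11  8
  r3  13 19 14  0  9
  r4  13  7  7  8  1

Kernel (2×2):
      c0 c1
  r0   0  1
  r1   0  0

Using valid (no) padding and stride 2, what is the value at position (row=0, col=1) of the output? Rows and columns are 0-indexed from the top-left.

The receptive field on the input at this output position is [14 17 / 16 17]. Elementwise product with the kernel and sum: 17·1.

17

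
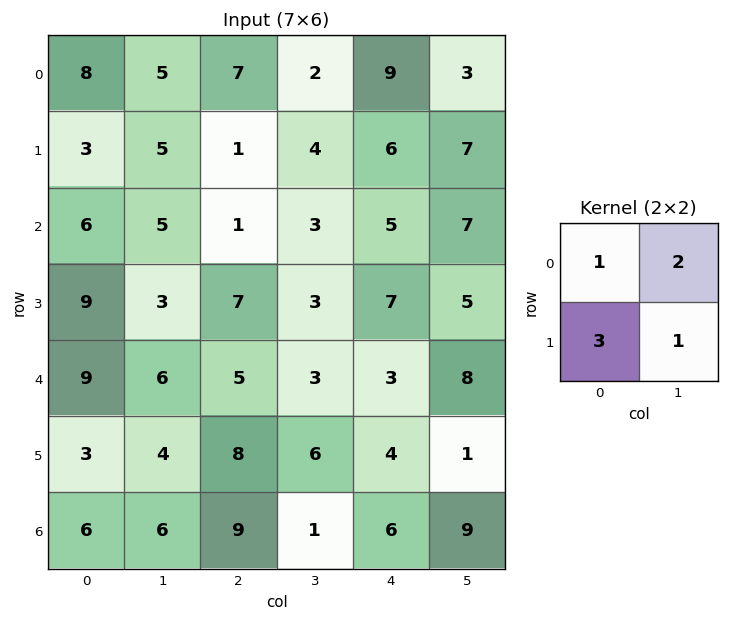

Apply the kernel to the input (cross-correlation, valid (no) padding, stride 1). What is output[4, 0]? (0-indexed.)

The receptive field on the input at this output position is [9 6 / 3 4]. Elementwise product with the kernel and sum: 9·1 + 6·2 + 3·3 + 4·1.

34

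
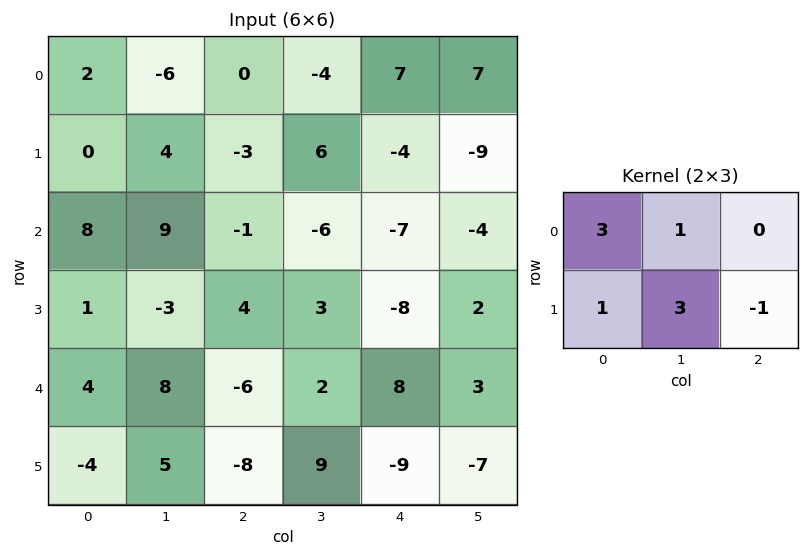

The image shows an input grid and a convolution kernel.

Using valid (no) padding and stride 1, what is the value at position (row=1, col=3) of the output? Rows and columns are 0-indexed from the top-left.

-9

The receptive field on the input at this output position is [6 -4 -9 / -6 -7 -4]. Elementwise product with the kernel and sum: 6·3 + -4·1 + -6·1 + -7·3 + -4·-1.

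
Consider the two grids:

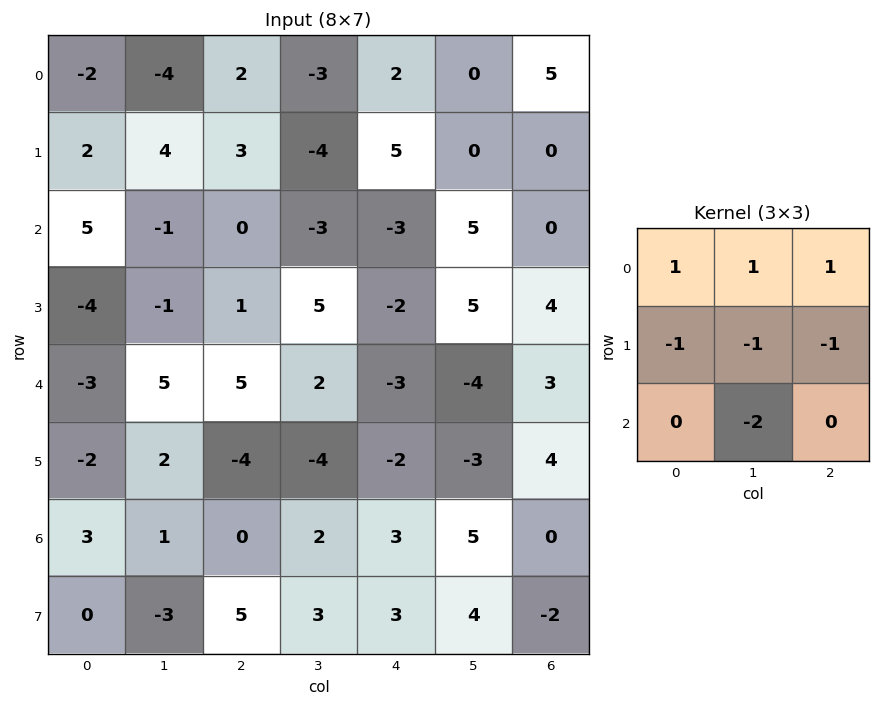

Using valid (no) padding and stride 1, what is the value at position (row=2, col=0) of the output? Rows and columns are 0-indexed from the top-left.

-2

The receptive field on the input at this output position is [5 -1 0 / -4 -1 1 / -3 5 5]. Elementwise product with the kernel and sum: 5·1 + -1·1 + 0·1 + -4·-1 + -1·-1 + 1·-1 + 5·-2.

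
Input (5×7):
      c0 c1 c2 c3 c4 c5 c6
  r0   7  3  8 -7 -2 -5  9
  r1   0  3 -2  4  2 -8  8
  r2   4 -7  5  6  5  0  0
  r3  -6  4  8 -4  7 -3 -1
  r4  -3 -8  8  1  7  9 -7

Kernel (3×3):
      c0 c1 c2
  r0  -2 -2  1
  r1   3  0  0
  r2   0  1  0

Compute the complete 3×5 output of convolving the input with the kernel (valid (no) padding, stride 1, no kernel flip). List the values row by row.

Output[0,0]: The receptive field on the input at this output position is [7 3 8 / 0 3 -2 / 4 -7 5]. Elementwise product with the kernel and sum: 7·-2 + 3·-2 + 8·1 + 0·3 + -7·1.

-19 -15 -4 30 29
8 -11 9 5 32
-15 30 8 -27 20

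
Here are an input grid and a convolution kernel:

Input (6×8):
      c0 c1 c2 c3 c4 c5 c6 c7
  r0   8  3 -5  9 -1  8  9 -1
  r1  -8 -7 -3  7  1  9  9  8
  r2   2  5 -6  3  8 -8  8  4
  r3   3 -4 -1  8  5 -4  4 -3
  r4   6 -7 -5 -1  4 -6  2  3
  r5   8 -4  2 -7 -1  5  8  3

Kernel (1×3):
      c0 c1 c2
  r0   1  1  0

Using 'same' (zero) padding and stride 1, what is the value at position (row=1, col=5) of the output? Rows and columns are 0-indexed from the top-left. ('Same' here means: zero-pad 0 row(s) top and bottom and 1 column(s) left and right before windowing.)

The receptive field on the zero-padded input at this output position is [1 9 9]. Elementwise product with the kernel and sum: 1·1 + 9·1.

10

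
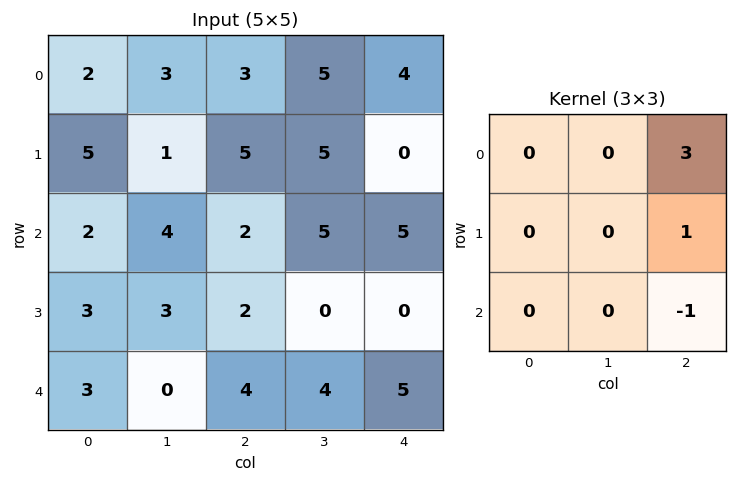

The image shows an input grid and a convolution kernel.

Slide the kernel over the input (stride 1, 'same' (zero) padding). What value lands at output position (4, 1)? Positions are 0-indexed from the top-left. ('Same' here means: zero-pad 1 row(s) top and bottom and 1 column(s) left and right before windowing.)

10

The receptive field on the zero-padded input at this output position is [3 3 2 / 3 0 4 / 0 0 0]. Elementwise product with the kernel and sum: 2·3 + 4·1 + 0·-1.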